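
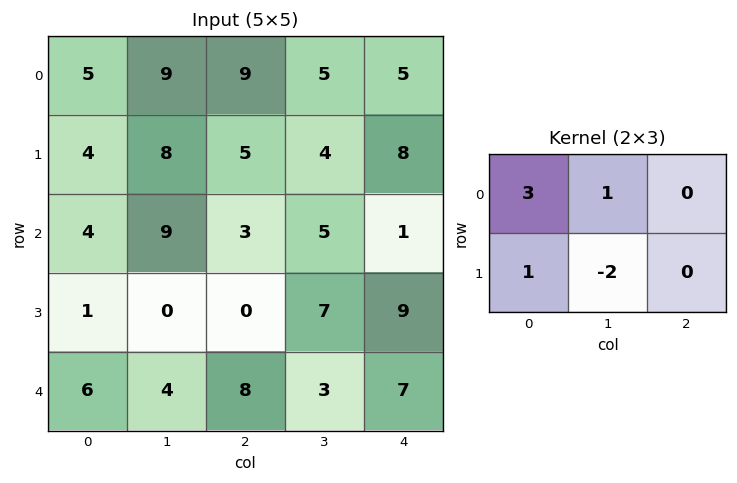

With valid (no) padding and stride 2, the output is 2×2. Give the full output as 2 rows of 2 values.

12 29
22 0

Output[0,0]: The receptive field on the input at this output position is [5 9 9 / 4 8 5]. Elementwise product with the kernel and sum: 5·3 + 9·1 + 4·1 + 8·-2.
Output[0,1]: The receptive field on the input at this output position is [9 5 5 / 5 4 8]. Elementwise product with the kernel and sum: 9·3 + 5·1 + 5·1 + 4·-2.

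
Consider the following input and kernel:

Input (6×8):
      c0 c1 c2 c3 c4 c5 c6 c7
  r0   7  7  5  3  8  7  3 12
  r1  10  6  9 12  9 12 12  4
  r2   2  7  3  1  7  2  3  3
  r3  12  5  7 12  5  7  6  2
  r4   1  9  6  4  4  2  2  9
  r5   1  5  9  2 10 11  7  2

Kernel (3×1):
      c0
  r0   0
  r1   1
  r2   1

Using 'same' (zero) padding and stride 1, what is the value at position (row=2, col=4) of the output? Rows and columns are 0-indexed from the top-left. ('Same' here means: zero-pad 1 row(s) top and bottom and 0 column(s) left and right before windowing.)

The receptive field on the zero-padded input at this output position is [9 / 7 / 5]. Elementwise product with the kernel and sum: 7·1 + 5·1.

12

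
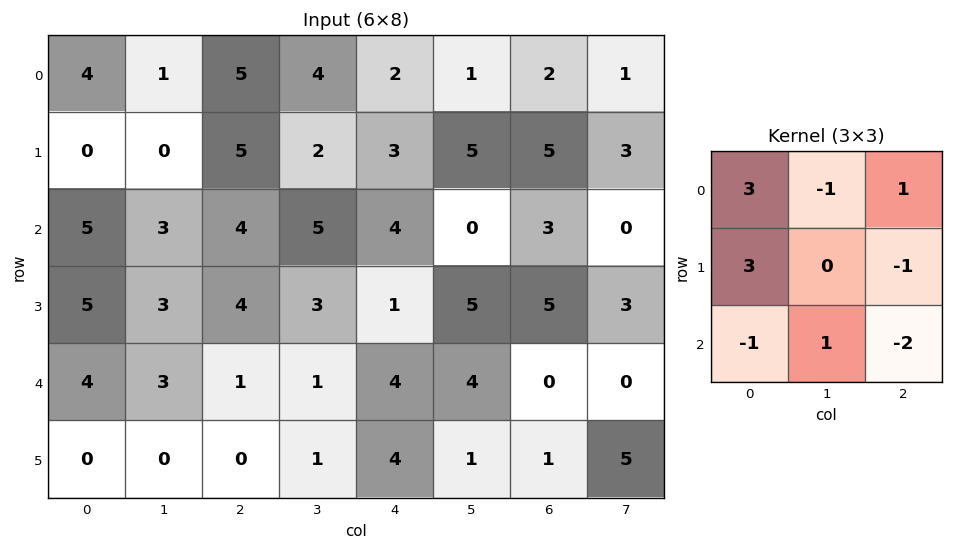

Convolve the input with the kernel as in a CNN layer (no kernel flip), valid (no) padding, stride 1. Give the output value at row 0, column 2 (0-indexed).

18

The receptive field on the input at this output position is [5 4 2 / 5 2 3 / 4 5 4]. Elementwise product with the kernel and sum: 5·3 + 4·-1 + 2·1 + 5·3 + 3·-1 + 4·-1 + 5·1 + 4·-2.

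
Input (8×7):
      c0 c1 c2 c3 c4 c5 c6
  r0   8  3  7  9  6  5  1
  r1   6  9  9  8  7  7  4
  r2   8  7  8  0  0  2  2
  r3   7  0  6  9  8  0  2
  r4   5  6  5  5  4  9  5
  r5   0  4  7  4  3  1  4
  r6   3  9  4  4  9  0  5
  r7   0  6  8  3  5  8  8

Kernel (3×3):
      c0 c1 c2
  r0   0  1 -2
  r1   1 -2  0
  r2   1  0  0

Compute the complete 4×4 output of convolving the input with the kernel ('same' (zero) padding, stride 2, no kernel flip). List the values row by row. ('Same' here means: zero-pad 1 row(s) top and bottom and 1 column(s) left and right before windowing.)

-16 -2 5 10
-28 -16 2 2
-3 -12 9 2
-14 6 -10 2

Output[0,0]: The receptive field on the zero-padded input at this output position is [0 0 0 / 0 8 3 / 0 6 9]. Elementwise product with the kernel and sum: 0·1 + 0·-2 + 0·1 + 8·-2 + 0·1.
Output[0,1]: The receptive field on the zero-padded input at this output position is [0 0 0 / 3 7 9 / 9 9 8]. Elementwise product with the kernel and sum: 0·1 + 0·-2 + 3·1 + 7·-2 + 9·1.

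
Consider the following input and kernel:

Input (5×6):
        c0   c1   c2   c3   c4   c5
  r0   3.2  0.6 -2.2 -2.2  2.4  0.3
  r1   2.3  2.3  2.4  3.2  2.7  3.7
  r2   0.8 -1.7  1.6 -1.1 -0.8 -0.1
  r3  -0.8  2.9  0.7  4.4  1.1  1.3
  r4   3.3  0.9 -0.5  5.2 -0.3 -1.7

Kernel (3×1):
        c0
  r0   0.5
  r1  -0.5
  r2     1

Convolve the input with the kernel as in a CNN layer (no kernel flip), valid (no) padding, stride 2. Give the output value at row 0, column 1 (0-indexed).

-0.7

The receptive field on the input at this output position is [-2.2 / 2.4 / 1.6]. Elementwise product with the kernel and sum: -2.2·0.5 + 2.4·-0.5 + 1.6·1.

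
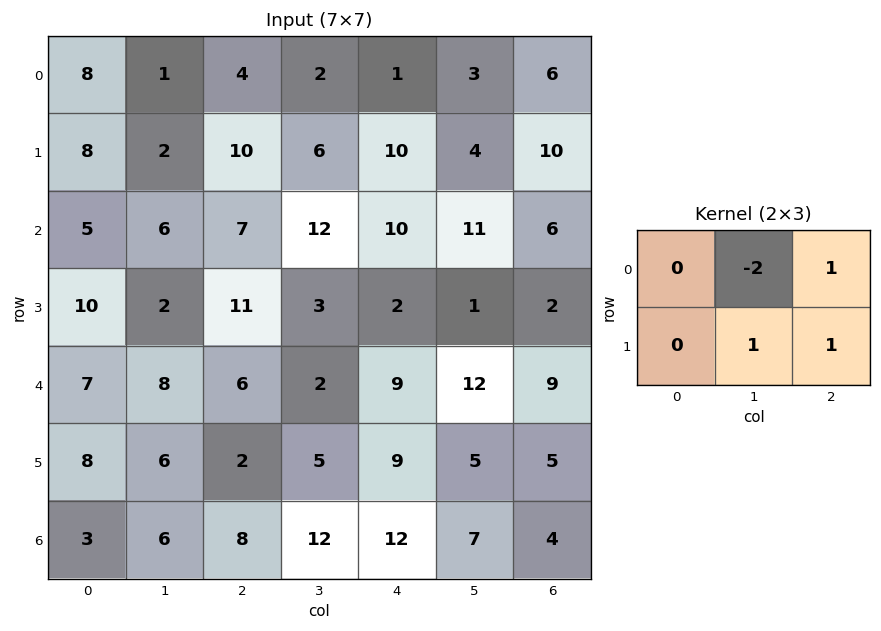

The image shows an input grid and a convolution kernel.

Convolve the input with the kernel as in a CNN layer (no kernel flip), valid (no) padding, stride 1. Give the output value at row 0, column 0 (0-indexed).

The receptive field on the input at this output position is [8 1 4 / 8 2 10]. Elementwise product with the kernel and sum: 1·-2 + 4·1 + 2·1 + 10·1.

14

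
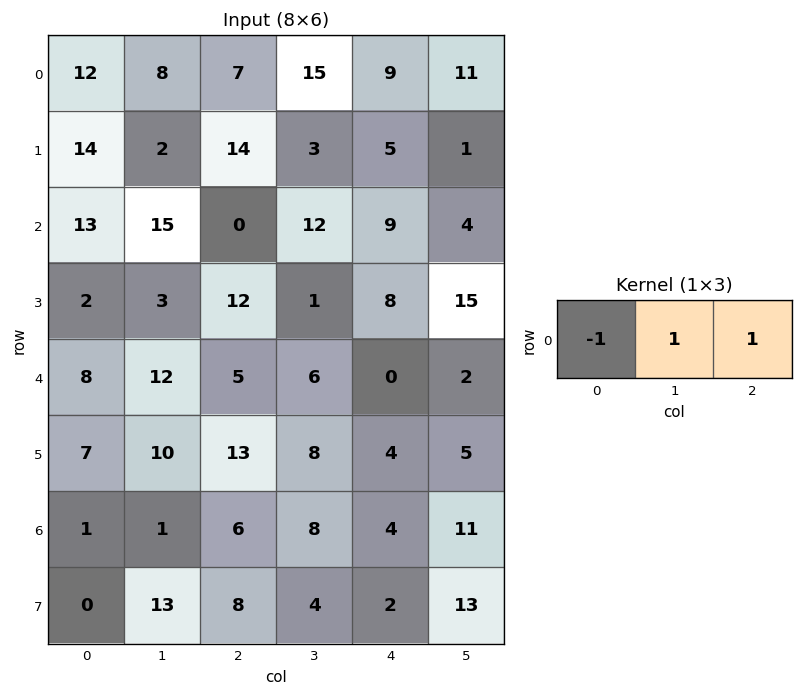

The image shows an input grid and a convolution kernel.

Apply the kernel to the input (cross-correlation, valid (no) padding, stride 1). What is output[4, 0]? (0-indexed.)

The receptive field on the input at this output position is [8 12 5]. Elementwise product with the kernel and sum: 8·-1 + 12·1 + 5·1.

9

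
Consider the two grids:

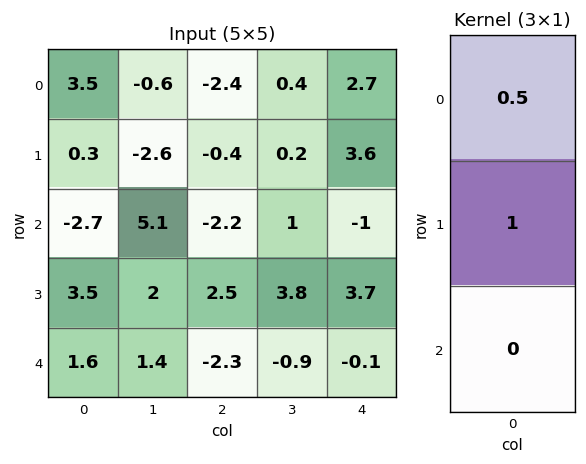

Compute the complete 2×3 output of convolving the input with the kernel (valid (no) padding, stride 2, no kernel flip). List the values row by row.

Output[0,0]: The receptive field on the input at this output position is [3.5 / 0.3 / -2.7]. Elementwise product with the kernel and sum: 3.5·0.5 + 0.3·1.
Output[0,1]: The receptive field on the input at this output position is [-2.4 / -0.4 / -2.2]. Elementwise product with the kernel and sum: -2.4·0.5 + -0.4·1.

2.05 -1.6 4.95
2.15 1.4 3.2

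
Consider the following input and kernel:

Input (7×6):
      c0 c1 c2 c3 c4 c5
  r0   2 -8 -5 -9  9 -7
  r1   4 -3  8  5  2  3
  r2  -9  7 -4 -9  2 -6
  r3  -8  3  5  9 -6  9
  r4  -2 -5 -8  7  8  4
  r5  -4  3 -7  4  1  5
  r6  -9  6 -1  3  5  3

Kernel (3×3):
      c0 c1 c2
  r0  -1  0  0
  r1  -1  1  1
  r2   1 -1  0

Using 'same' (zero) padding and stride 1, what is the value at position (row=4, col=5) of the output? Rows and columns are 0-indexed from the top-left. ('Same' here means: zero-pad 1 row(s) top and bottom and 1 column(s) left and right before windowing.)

-2

The receptive field on the zero-padded input at this output position is [-6 9 0 / 8 4 0 / 1 5 0]. Elementwise product with the kernel and sum: -6·-1 + 8·-1 + 4·1 + 0·1 + 1·1 + 5·-1.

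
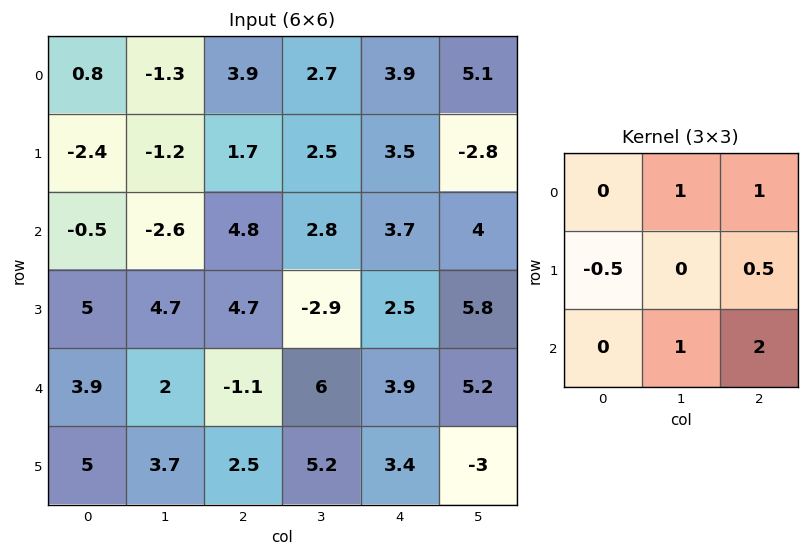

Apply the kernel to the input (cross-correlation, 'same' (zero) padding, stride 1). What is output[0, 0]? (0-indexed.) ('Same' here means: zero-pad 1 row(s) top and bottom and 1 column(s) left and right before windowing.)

-5.45

The receptive field on the zero-padded input at this output position is [0 0 0 / 0 0.8 -1.3 / 0 -2.4 -1.2]. Elementwise product with the kernel and sum: 0·1 + 0·1 + 0·-0.5 + -1.3·0.5 + -2.4·1 + -1.2·2.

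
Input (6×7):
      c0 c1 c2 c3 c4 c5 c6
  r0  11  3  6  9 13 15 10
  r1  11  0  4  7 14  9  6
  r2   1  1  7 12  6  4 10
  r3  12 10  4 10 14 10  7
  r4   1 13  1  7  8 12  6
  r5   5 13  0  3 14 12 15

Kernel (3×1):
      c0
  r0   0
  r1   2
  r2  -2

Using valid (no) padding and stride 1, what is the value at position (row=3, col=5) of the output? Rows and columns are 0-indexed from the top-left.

The receptive field on the input at this output position is [10 / 12 / 12]. Elementwise product with the kernel and sum: 12·2 + 12·-2.

0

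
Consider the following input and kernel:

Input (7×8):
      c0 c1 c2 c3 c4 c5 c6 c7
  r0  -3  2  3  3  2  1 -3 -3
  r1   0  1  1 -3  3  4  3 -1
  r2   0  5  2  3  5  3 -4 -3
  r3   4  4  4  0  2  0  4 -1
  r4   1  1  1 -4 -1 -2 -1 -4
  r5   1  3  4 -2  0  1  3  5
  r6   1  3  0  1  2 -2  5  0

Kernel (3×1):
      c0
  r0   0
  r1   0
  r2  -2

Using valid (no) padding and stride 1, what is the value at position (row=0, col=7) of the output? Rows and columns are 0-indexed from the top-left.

The receptive field on the input at this output position is [-3 / -1 / -3]. Elementwise product with the kernel and sum: -3·-2.

6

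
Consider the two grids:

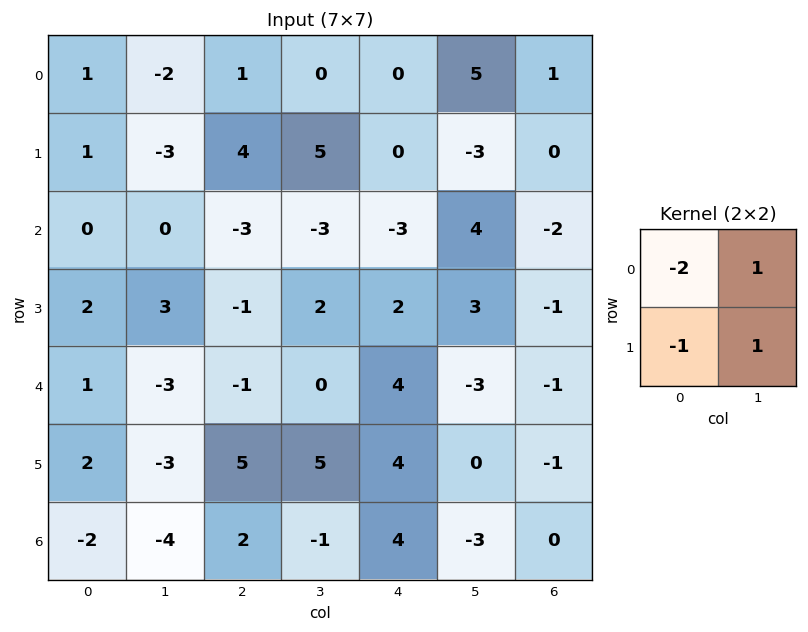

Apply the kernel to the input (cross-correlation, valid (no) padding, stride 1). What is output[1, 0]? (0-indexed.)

-5

The receptive field on the input at this output position is [1 -3 / 0 0]. Elementwise product with the kernel and sum: 1·-2 + -3·1 + 0·-1 + 0·1.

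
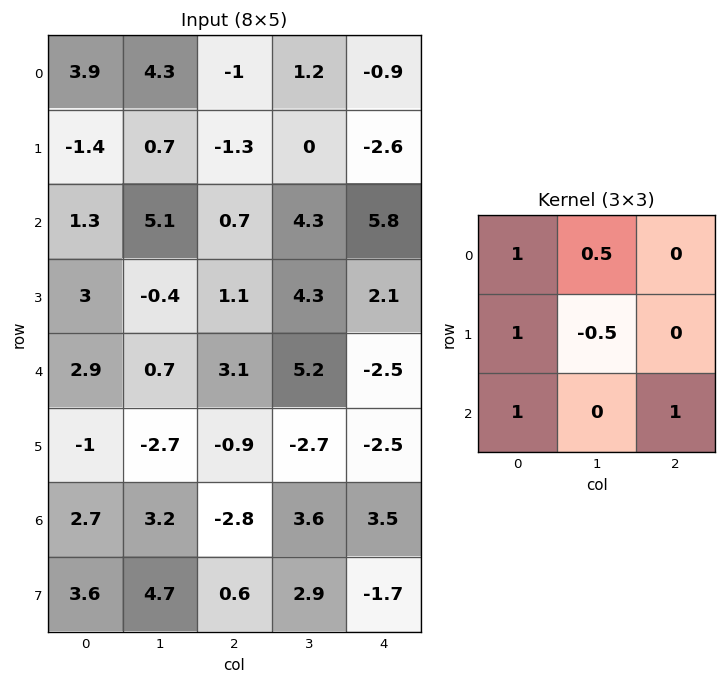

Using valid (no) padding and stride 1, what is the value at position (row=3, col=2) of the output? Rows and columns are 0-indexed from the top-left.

0.35

The receptive field on the input at this output position is [1.1 4.3 2.1 / 3.1 5.2 -2.5 / -0.9 -2.7 -2.5]. Elementwise product with the kernel and sum: 1.1·1 + 4.3·0.5 + 3.1·1 + 5.2·-0.5 + -0.9·1 + -2.5·1.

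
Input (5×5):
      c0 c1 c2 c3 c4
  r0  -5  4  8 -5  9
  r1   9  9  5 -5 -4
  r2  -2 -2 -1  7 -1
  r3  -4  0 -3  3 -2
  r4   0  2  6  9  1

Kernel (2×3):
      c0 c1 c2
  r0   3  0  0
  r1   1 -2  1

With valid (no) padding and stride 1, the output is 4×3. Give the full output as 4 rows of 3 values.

Output[0,0]: The receptive field on the input at this output position is [-5 4 8 / 9 9 5]. Elementwise product with the kernel and sum: -5·3 + 9·1 + 9·-2 + 5·1.
Output[0,1]: The receptive field on the input at this output position is [4 8 -5 / 9 5 -5]. Elementwise product with the kernel and sum: 4·3 + 9·1 + 5·-2 + -5·1.

-19 6 35
28 34 -1
-13 3 -14
-10 -1 -20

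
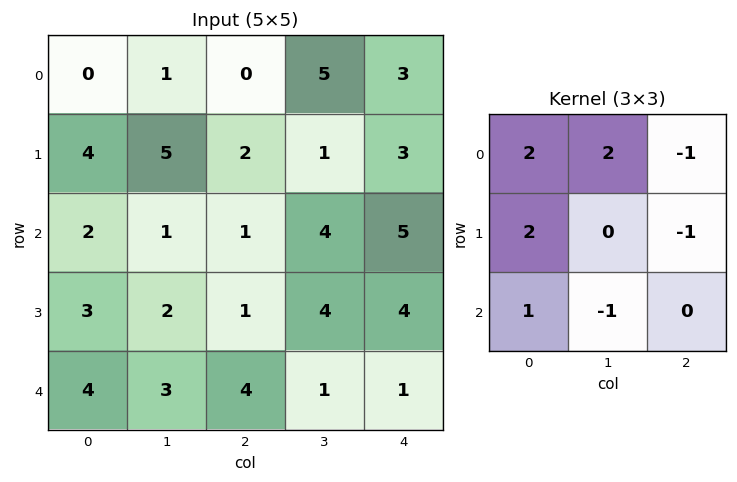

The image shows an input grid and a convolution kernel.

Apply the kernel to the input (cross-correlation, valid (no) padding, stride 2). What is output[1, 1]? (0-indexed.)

6

The receptive field on the input at this output position is [1 4 5 / 1 4 4 / 4 1 1]. Elementwise product with the kernel and sum: 1·2 + 4·2 + 5·-1 + 1·2 + 4·-1 + 4·1 + 1·-1.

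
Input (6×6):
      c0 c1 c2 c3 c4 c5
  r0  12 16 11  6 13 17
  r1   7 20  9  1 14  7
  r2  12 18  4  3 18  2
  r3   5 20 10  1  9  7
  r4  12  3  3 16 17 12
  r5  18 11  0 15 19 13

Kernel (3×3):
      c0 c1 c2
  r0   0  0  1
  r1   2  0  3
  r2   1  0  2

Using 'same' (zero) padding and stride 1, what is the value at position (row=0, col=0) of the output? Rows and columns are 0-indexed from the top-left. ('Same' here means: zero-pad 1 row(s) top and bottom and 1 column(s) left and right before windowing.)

The receptive field on the zero-padded input at this output position is [0 0 0 / 0 12 16 / 0 7 20]. Elementwise product with the kernel and sum: 0·1 + 0·2 + 16·3 + 0·1 + 20·2.

88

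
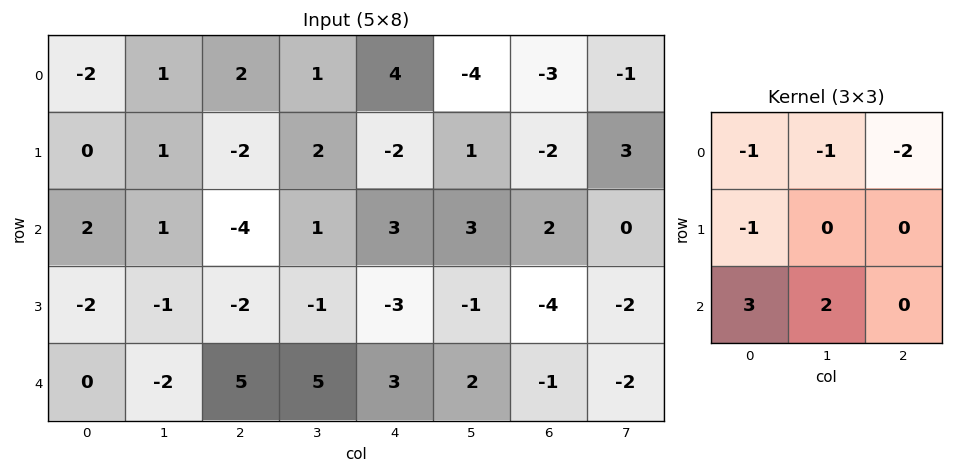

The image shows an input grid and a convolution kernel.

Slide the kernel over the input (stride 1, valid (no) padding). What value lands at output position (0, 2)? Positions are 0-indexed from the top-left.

-19

The receptive field on the input at this output position is [2 1 4 / -2 2 -2 / -4 1 3]. Elementwise product with the kernel and sum: 2·-1 + 1·-1 + 4·-2 + -2·-1 + -4·3 + 1·2.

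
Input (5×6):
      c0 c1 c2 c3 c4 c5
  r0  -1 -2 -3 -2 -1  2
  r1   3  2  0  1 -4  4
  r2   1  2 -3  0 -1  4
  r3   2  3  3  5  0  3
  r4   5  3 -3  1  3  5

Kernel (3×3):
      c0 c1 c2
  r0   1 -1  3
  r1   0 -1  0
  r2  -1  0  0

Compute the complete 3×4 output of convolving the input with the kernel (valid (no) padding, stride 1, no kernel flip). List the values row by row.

Output[0,0]: The receptive field on the input at this output position is [-1 -2 -3 / 3 2 0 / 1 2 -3]. Elementwise product with the kernel and sum: -1·1 + -2·-1 + -3·3 + 2·-1 + 1·-1.
Output[0,1]: The receptive field on the input at this output position is [-2 -3 -2 / 2 0 1 / 2 -3 0]. Elementwise product with the kernel and sum: -2·1 + -3·-1 + -2·3 + 0·-1 + 2·-1.

-11 -7 -2 9
-3 5 -16 13
-18 -1 -8 12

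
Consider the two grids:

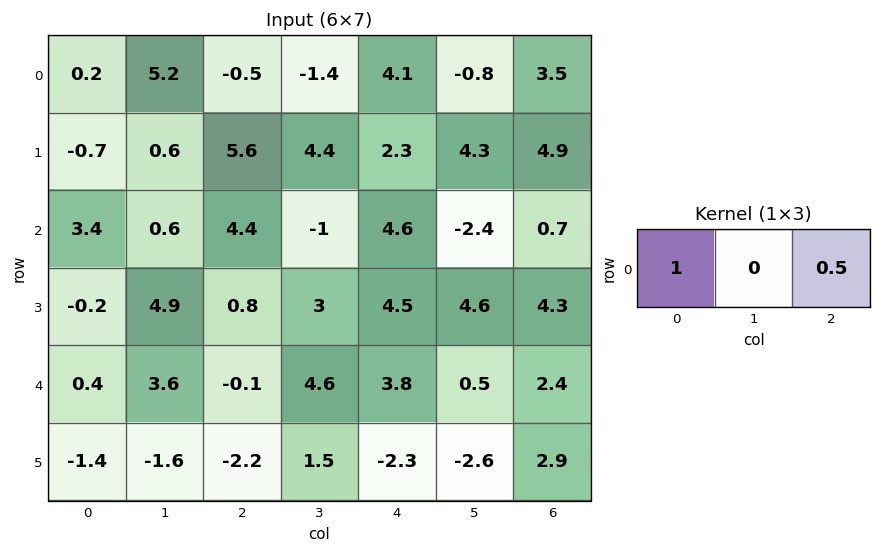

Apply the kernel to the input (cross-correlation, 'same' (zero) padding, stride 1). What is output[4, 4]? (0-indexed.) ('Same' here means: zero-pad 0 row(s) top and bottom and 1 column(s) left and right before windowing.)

The receptive field on the zero-padded input at this output position is [4.6 3.8 0.5]. Elementwise product with the kernel and sum: 4.6·1 + 0.5·0.5.

4.85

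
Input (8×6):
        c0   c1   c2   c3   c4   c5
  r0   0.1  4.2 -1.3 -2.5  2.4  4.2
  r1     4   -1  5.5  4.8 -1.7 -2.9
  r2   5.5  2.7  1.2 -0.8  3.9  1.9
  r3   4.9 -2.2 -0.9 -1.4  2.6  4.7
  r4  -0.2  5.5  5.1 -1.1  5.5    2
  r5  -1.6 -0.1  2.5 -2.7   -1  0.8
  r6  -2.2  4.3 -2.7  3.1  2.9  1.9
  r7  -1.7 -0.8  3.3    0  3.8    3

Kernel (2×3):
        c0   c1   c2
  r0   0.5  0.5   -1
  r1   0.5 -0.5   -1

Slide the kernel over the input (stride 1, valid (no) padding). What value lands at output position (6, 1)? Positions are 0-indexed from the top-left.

The receptive field on the input at this output position is [4.3 -2.7 3.1 / -0.8 3.3 0]. Elementwise product with the kernel and sum: 4.3·0.5 + -2.7·0.5 + 3.1·-1 + -0.8·0.5 + 3.3·-0.5 + 0·-1.

-4.35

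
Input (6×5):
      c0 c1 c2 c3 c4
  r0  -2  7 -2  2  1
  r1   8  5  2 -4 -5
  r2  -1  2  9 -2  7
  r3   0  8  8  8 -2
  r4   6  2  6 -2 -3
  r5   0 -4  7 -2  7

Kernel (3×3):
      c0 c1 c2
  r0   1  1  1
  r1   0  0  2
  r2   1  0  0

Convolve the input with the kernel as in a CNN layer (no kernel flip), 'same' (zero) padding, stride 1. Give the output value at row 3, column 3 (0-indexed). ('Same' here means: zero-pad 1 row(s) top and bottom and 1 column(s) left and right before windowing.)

The receptive field on the zero-padded input at this output position is [9 -2 7 / 8 8 -2 / 6 -2 -3]. Elementwise product with the kernel and sum: 9·1 + -2·1 + 7·1 + -2·2 + 6·1.

16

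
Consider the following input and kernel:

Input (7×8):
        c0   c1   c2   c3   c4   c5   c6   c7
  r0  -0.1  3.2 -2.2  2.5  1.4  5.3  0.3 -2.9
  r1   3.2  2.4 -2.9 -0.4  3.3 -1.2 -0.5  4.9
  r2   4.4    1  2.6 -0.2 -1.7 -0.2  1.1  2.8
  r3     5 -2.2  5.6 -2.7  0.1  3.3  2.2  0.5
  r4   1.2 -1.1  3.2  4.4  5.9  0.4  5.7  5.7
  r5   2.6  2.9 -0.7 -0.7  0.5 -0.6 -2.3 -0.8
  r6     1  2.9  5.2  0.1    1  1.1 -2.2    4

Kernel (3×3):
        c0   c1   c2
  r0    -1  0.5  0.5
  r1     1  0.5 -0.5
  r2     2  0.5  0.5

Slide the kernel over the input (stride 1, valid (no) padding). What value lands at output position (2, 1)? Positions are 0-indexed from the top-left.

3.75

The receptive field on the input at this output position is [1 2.6 -0.2 / -2.2 5.6 -2.7 / -1.1 3.2 4.4]. Elementwise product with the kernel and sum: 1·-1 + 2.6·0.5 + -0.2·0.5 + -2.2·1 + 5.6·0.5 + -2.7·-0.5 + -1.1·2 + 3.2·0.5 + 4.4·0.5.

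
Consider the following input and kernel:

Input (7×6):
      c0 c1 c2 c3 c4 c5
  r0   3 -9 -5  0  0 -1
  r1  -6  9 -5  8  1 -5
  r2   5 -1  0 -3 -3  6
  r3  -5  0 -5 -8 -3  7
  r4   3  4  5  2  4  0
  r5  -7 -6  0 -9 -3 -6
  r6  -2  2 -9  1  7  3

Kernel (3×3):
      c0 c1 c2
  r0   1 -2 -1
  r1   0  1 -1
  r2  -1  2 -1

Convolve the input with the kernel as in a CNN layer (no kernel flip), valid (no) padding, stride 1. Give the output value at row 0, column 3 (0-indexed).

The receptive field on the input at this output position is [0 0 -1 / 8 1 -5 / -3 -3 6]. Elementwise product with the kernel and sum: 0·1 + 0·-2 + -1·-1 + 1·1 + -5·-1 + -3·-1 + -3·2 + 6·-1.

-2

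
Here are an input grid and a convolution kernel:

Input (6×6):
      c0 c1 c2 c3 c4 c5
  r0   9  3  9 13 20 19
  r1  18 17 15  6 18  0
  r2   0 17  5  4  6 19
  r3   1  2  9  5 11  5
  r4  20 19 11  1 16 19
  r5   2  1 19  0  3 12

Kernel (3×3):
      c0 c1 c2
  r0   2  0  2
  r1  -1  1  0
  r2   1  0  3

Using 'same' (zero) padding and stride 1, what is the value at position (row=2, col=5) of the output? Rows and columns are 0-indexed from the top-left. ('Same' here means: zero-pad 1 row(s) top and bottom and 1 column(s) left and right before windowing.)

60

The receptive field on the zero-padded input at this output position is [18 0 0 / 6 19 0 / 11 5 0]. Elementwise product with the kernel and sum: 18·2 + 0·2 + 6·-1 + 19·1 + 11·1 + 0·3.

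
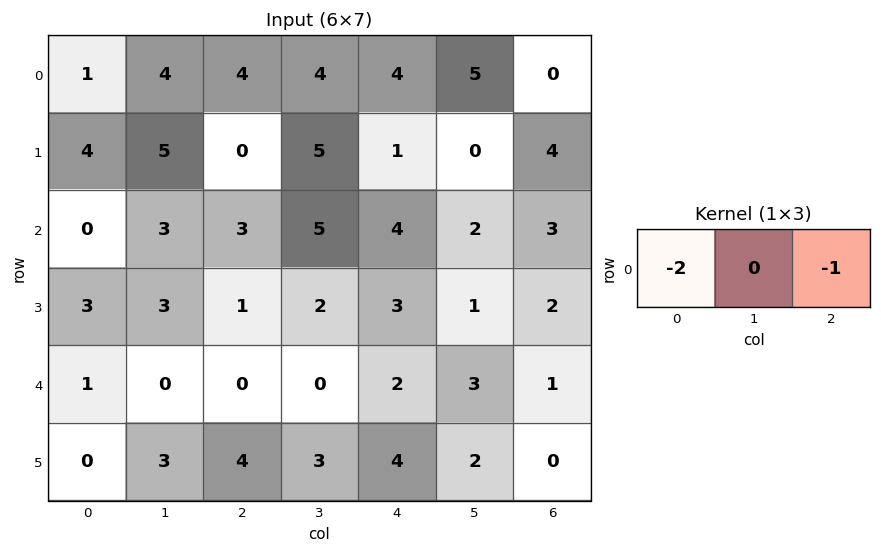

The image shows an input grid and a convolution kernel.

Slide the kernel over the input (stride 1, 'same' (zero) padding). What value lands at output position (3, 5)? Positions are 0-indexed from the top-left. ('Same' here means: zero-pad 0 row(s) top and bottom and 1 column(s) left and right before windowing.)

-8

The receptive field on the zero-padded input at this output position is [3 1 2]. Elementwise product with the kernel and sum: 3·-2 + 2·-1.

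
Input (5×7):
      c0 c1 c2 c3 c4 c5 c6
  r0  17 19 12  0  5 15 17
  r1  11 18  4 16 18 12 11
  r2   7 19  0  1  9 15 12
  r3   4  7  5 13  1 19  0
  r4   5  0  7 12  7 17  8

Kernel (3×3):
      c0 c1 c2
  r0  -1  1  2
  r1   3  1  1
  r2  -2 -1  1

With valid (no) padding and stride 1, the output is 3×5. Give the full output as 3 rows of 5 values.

48 30 52 117 100
45 70 36 45 49
33 27 29 83 29

Output[0,0]: The receptive field on the input at this output position is [17 19 12 / 11 18 4 / 7 19 0]. Elementwise product with the kernel and sum: 17·-1 + 19·1 + 12·2 + 11·3 + 18·1 + 4·1 + 7·-2 + 19·-1 + 0·1.
Output[0,1]: The receptive field on the input at this output position is [19 12 0 / 18 4 16 / 19 0 1]. Elementwise product with the kernel and sum: 19·-1 + 12·1 + 0·2 + 18·3 + 4·1 + 16·1 + 19·-2 + 0·-1 + 1·1.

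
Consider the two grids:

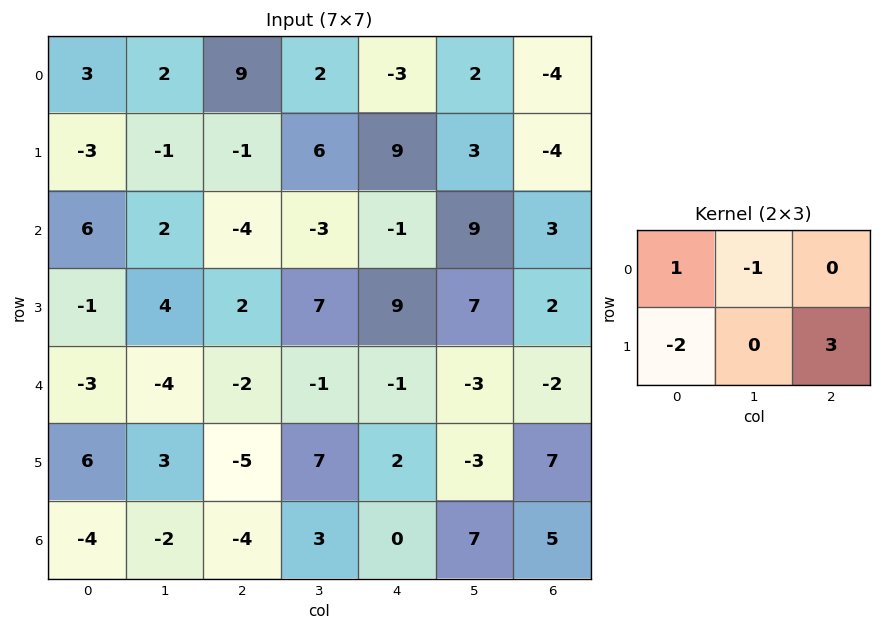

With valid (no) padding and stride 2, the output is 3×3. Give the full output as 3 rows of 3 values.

4 36 -35
12 22 -22
-26 15 19

Output[0,0]: The receptive field on the input at this output position is [3 2 9 / -3 -1 -1]. Elementwise product with the kernel and sum: 3·1 + 2·-1 + -3·-2 + -1·3.
Output[0,1]: The receptive field on the input at this output position is [9 2 -3 / -1 6 9]. Elementwise product with the kernel and sum: 9·1 + 2·-1 + -1·-2 + 9·3.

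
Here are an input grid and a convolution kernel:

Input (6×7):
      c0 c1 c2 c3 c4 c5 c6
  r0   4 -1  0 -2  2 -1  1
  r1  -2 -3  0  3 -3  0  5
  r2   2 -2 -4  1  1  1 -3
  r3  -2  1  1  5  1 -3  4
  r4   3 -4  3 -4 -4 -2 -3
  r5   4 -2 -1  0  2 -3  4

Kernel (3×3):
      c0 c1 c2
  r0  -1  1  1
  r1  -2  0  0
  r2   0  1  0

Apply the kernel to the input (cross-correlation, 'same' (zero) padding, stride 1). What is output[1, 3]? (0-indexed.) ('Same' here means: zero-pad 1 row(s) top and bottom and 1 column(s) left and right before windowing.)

The receptive field on the zero-padded input at this output position is [0 -2 2 / 0 3 -3 / -4 1 1]. Elementwise product with the kernel and sum: 0·-1 + -2·1 + 2·1 + 0·-2 + 1·1.

1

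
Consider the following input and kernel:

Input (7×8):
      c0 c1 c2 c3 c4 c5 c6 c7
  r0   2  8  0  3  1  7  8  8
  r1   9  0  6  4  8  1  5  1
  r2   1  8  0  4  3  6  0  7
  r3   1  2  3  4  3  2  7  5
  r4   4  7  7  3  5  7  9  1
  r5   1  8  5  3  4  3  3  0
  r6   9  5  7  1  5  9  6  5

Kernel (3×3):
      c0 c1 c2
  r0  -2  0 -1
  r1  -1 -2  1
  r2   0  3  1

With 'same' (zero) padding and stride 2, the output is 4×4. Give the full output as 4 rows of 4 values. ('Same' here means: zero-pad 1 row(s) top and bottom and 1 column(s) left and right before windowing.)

Output[0,0]: The receptive field on the zero-padded input at this output position is [0 0 0 / 0 2 8 / 0 9 0]. Elementwise product with the kernel and sum: 0·-2 + 0·-1 + 0·-1 + 2·-2 + 8·1 + 9·3 + 0·1.

31 17 27 1
11 5 -2 24
8 -8 -1 -24
-21 -37 -11 -22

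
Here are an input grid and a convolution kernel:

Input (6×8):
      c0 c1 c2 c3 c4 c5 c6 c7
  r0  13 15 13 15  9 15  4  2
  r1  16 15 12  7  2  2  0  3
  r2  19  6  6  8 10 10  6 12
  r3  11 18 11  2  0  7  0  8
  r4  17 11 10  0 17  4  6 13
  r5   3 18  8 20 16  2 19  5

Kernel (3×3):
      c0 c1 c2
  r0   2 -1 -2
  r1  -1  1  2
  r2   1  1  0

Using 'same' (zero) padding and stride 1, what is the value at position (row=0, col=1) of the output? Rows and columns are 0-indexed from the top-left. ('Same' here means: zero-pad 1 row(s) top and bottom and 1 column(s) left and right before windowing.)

59

The receptive field on the zero-padded input at this output position is [0 0 0 / 13 15 13 / 16 15 12]. Elementwise product with the kernel and sum: 0·2 + 0·-1 + 0·-2 + 13·-1 + 15·1 + 13·2 + 16·1 + 15·1.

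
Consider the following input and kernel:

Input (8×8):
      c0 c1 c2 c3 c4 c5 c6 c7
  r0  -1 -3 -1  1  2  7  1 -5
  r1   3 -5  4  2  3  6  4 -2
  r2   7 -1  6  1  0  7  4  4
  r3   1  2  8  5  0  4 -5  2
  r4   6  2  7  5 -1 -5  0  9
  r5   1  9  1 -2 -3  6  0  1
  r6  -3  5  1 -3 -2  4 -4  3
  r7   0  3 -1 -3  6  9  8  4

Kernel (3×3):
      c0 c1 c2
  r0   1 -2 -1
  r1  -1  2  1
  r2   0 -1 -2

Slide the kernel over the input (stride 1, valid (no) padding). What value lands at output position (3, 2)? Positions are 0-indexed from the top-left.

The receptive field on the input at this output position is [8 5 0 / 7 5 -1 / 1 -2 -3]. Elementwise product with the kernel and sum: 8·1 + 5·-2 + 0·-1 + 7·-1 + 5·2 + -1·1 + -2·-1 + -3·-2.

8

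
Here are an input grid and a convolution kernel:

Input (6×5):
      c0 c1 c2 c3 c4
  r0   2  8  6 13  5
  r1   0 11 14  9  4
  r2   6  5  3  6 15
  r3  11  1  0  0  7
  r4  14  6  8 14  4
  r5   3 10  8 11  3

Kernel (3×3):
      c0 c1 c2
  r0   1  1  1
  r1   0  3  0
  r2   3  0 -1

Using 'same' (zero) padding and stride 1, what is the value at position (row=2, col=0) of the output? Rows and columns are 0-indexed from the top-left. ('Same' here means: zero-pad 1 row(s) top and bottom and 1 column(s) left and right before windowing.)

28

The receptive field on the zero-padded input at this output position is [0 0 11 / 0 6 5 / 0 11 1]. Elementwise product with the kernel and sum: 0·1 + 0·1 + 11·1 + 6·3 + 0·3 + 1·-1.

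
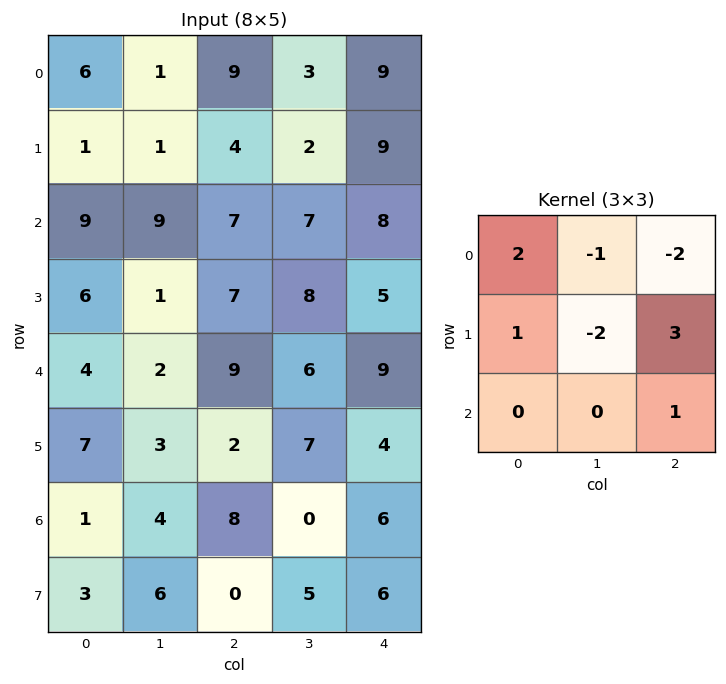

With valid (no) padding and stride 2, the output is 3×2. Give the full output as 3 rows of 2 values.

11 32
29 6
3 0

Output[0,0]: The receptive field on the input at this output position is [6 1 9 / 1 1 4 / 9 9 7]. Elementwise product with the kernel and sum: 6·2 + 1·-1 + 9·-2 + 1·1 + 1·-2 + 4·3 + 7·1.
Output[0,1]: The receptive field on the input at this output position is [9 3 9 / 4 2 9 / 7 7 8]. Elementwise product with the kernel and sum: 9·2 + 3·-1 + 9·-2 + 4·1 + 2·-2 + 9·3 + 8·1.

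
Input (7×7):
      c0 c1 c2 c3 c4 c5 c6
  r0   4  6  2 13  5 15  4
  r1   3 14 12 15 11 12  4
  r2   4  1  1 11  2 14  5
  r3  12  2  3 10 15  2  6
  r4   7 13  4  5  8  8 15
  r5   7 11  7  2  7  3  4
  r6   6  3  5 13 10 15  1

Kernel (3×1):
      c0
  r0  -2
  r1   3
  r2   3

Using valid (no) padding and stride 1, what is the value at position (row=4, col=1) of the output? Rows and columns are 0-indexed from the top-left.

The receptive field on the input at this output position is [13 / 11 / 3]. Elementwise product with the kernel and sum: 13·-2 + 11·3 + 3·3.

16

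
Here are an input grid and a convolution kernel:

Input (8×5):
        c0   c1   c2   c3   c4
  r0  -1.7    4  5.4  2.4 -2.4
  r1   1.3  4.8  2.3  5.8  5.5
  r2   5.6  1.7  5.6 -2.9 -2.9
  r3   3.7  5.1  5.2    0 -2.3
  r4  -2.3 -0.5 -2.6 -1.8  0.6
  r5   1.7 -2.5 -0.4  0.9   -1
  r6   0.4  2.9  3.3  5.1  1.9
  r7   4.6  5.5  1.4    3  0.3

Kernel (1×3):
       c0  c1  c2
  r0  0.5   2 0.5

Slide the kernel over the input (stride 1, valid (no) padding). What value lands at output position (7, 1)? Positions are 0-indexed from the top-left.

7.05

The receptive field on the input at this output position is [5.5 1.4 3]. Elementwise product with the kernel and sum: 5.5·0.5 + 1.4·2 + 3·0.5.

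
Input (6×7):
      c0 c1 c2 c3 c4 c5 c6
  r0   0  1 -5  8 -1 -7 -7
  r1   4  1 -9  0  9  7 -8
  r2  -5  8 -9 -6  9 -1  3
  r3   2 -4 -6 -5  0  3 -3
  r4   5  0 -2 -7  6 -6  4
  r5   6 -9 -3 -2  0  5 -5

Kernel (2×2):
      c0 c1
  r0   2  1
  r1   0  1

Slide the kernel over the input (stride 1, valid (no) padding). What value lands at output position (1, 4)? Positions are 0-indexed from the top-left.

The receptive field on the input at this output position is [9 7 / 9 -1]. Elementwise product with the kernel and sum: 9·2 + 7·1 + -1·1.

24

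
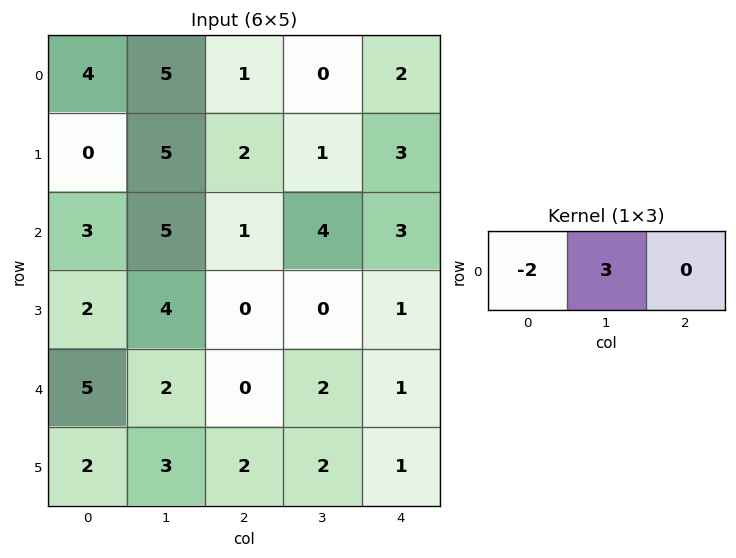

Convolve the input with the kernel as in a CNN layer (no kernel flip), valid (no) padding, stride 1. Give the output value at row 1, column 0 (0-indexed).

15

The receptive field on the input at this output position is [0 5 2]. Elementwise product with the kernel and sum: 0·-2 + 5·3.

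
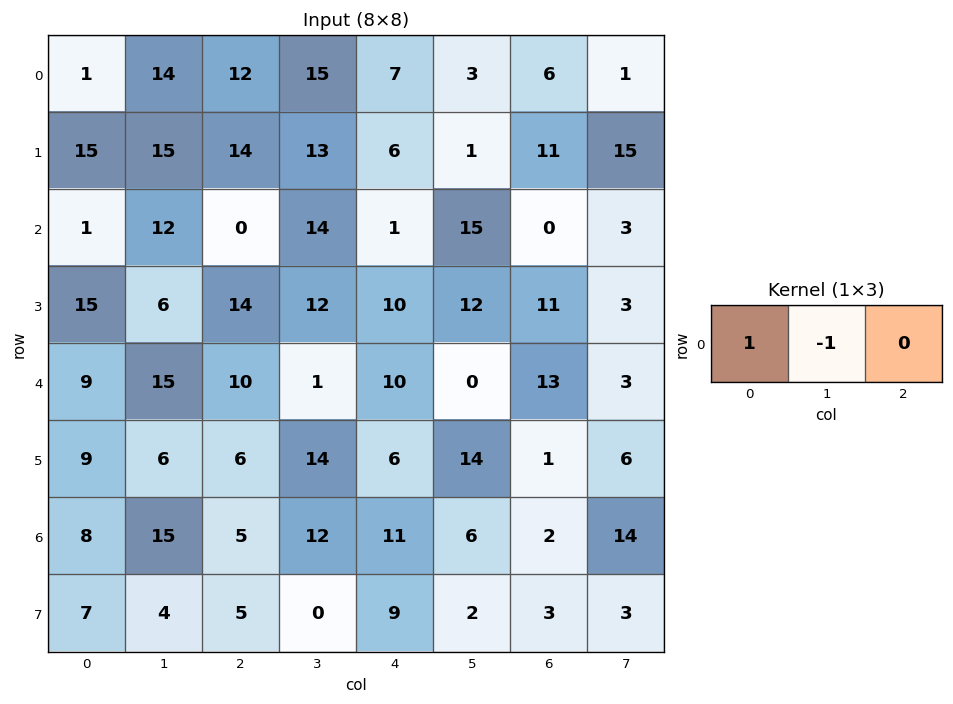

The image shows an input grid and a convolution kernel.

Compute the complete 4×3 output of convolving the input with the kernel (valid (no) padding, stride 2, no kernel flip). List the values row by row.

-13 -3 4
-11 -14 -14
-6 9 10
-7 -7 5

Output[0,0]: The receptive field on the input at this output position is [1 14 12]. Elementwise product with the kernel and sum: 1·1 + 14·-1.
Output[0,1]: The receptive field on the input at this output position is [12 15 7]. Elementwise product with the kernel and sum: 12·1 + 15·-1.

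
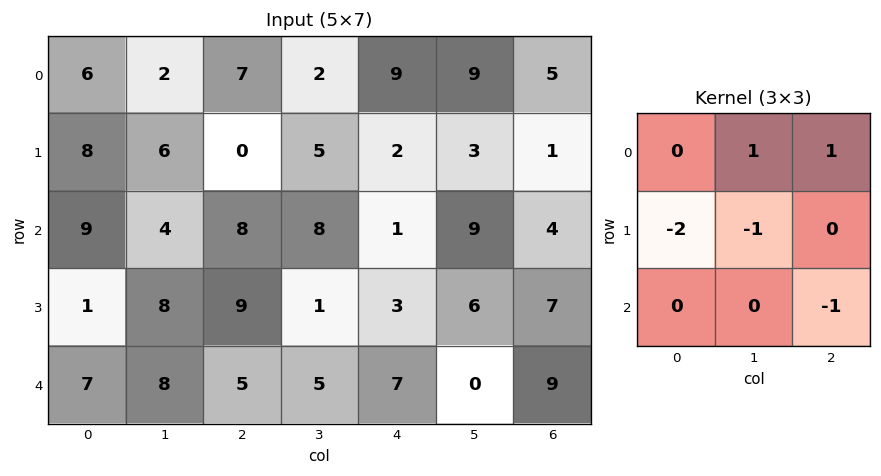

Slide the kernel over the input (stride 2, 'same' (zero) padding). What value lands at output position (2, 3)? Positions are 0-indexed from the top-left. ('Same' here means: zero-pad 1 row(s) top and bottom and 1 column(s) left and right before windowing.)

The receptive field on the zero-padded input at this output position is [6 7 0 / 0 9 0 / 0 0 0]. Elementwise product with the kernel and sum: 7·1 + 0·1 + 0·-2 + 9·-1 + 0·-1.

-2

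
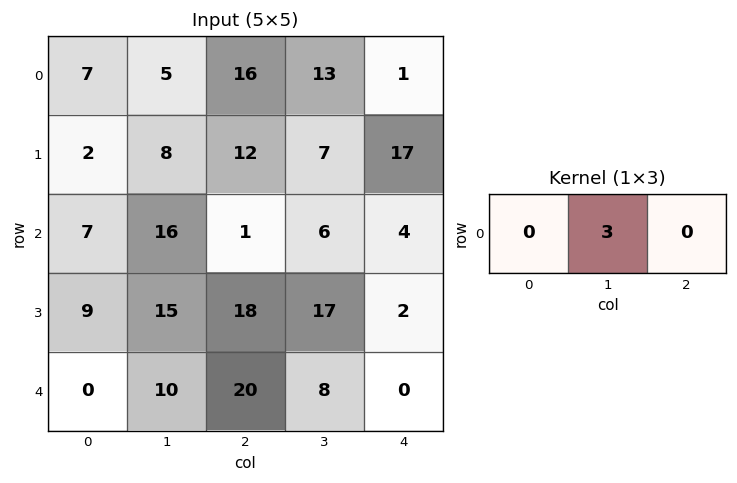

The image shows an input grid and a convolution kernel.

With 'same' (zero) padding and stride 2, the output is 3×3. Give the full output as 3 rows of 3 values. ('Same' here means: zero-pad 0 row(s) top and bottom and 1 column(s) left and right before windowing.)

21 48 3
21 3 12
0 60 0

Output[0,0]: The receptive field on the zero-padded input at this output position is [0 7 5]. Elementwise product with the kernel and sum: 7·3.
Output[0,1]: The receptive field on the zero-padded input at this output position is [5 16 13]. Elementwise product with the kernel and sum: 16·3.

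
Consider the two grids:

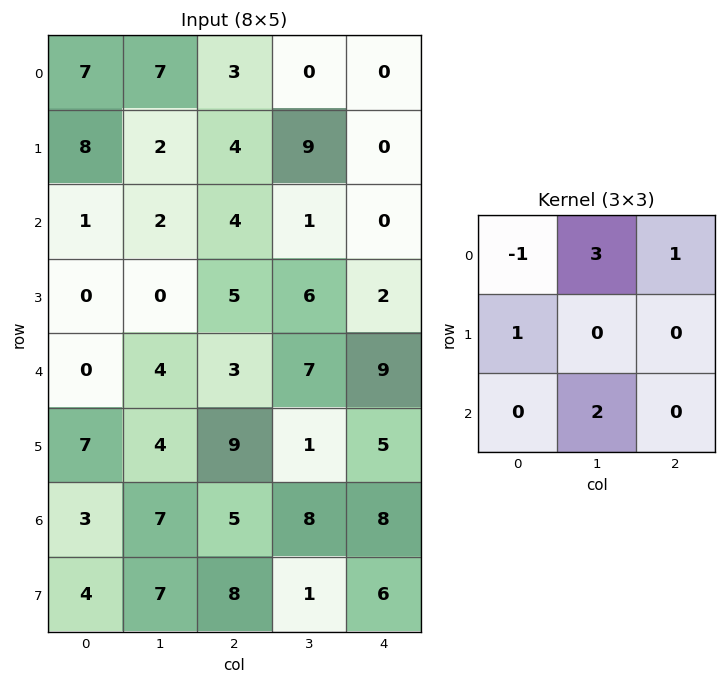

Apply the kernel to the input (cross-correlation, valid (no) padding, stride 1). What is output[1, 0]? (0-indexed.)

3

The receptive field on the input at this output position is [8 2 4 / 1 2 4 / 0 0 5]. Elementwise product with the kernel and sum: 8·-1 + 2·3 + 4·1 + 1·1 + 0·2.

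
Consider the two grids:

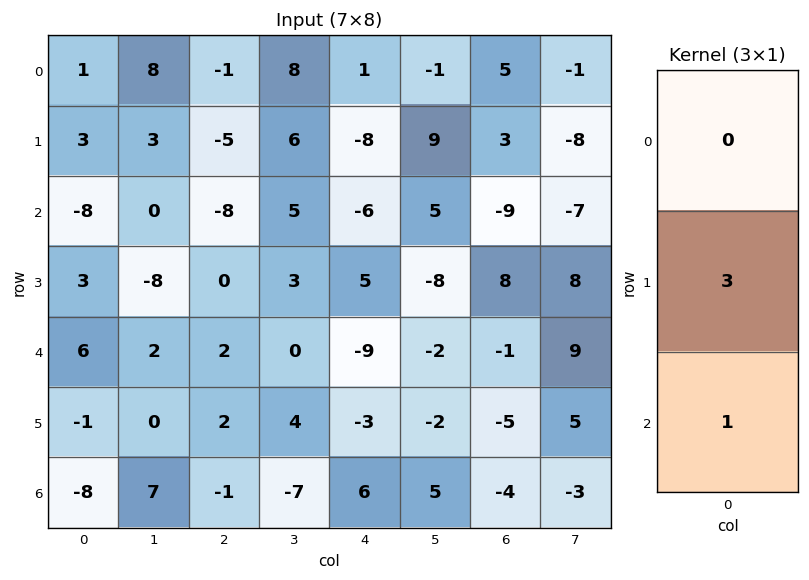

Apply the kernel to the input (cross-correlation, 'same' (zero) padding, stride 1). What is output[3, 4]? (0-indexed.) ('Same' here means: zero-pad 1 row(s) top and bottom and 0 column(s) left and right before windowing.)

6

The receptive field on the zero-padded input at this output position is [-6 / 5 / -9]. Elementwise product with the kernel and sum: 5·3 + -9·1.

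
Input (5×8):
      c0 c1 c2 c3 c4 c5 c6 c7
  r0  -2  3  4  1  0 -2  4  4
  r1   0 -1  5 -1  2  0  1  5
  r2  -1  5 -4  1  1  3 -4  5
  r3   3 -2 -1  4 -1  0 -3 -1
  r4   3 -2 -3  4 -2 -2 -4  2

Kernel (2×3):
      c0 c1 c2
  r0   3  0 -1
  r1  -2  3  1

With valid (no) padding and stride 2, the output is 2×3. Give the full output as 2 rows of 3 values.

Output[0,0]: The receptive field on the input at this output position is [-2 3 4 / 0 -1 5]. Elementwise product with the kernel and sum: -2·3 + 4·-1 + 0·-2 + -1·3 + 5·1.

-8 1 -7
-12 0 6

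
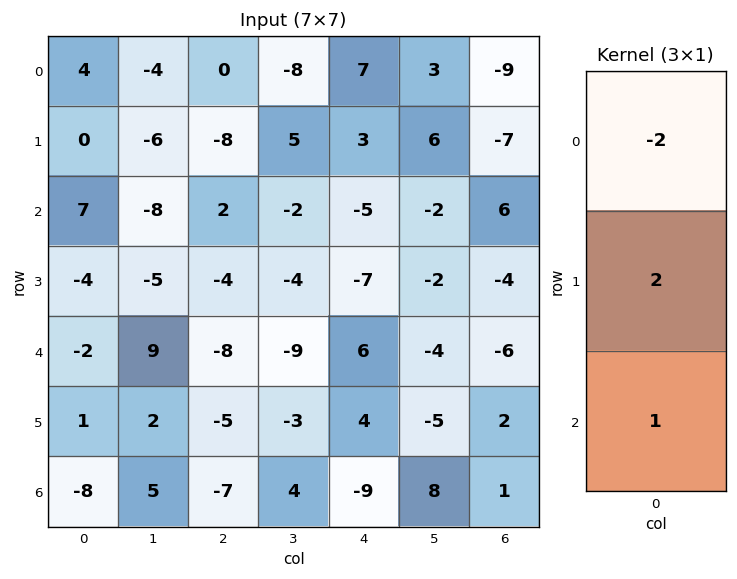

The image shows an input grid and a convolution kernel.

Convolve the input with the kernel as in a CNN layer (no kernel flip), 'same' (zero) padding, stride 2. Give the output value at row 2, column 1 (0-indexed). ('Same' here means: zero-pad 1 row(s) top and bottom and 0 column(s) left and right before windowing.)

The receptive field on the zero-padded input at this output position is [-4 / -8 / -5]. Elementwise product with the kernel and sum: -4·-2 + -8·2 + -5·1.

-13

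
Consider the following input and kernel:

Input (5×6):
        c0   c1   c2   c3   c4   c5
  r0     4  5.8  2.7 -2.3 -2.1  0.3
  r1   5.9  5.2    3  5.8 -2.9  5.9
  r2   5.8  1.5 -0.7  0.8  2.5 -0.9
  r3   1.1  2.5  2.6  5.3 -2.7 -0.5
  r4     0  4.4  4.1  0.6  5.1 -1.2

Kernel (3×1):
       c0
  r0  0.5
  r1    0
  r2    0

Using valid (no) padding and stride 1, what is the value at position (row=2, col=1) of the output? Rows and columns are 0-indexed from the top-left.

The receptive field on the input at this output position is [1.5 / 2.5 / 4.4]. Elementwise product with the kernel and sum: 1.5·0.5.

0.75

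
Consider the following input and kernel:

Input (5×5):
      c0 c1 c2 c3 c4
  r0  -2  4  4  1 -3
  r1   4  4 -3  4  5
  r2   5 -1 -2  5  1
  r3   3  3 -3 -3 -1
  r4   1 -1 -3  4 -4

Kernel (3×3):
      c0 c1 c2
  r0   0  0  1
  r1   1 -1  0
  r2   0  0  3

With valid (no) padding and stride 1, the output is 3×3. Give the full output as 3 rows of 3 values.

-2 23 -7
-6 -4 -5
-11 23 -11

Output[0,0]: The receptive field on the input at this output position is [-2 4 4 / 4 4 -3 / 5 -1 -2]. Elementwise product with the kernel and sum: 4·1 + 4·1 + 4·-1 + -2·3.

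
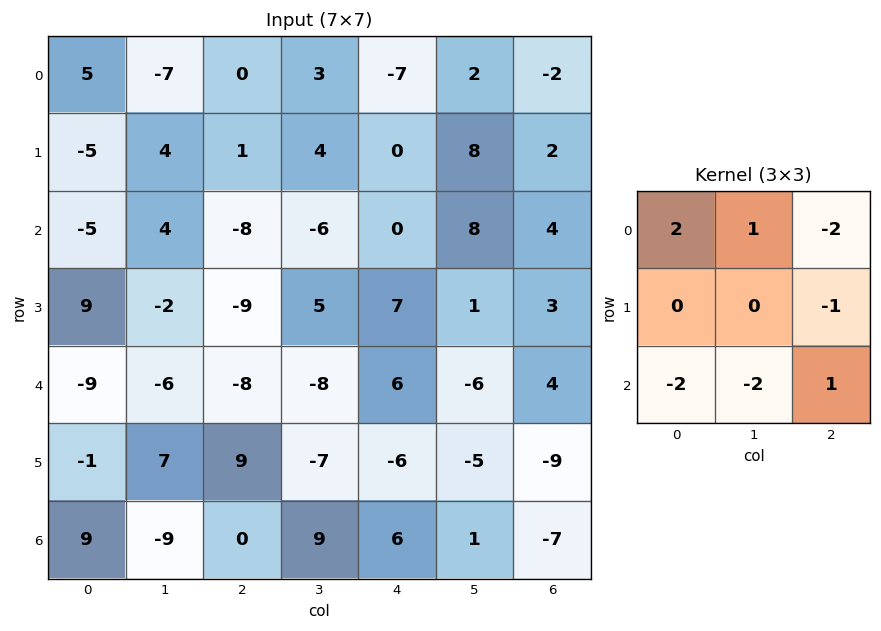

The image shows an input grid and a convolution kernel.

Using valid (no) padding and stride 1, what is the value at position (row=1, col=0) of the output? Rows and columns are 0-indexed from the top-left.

-23

The receptive field on the input at this output position is [-5 4 1 / -5 4 -8 / 9 -2 -9]. Elementwise product with the kernel and sum: -5·2 + 4·1 + 1·-2 + -8·-1 + 9·-2 + -2·-2 + -9·1.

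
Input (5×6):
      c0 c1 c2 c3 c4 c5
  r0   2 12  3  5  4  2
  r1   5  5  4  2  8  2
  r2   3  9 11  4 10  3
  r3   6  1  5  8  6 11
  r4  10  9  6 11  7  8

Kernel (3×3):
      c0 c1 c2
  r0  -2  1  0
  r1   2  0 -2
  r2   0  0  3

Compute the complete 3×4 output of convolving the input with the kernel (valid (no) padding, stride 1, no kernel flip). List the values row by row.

Output[0,0]: The receptive field on the input at this output position is [2 12 3 / 5 5 4 / 3 9 11]. Elementwise product with the kernel and sum: 2·-2 + 12·1 + 5·2 + 4·-2 + 11·3.
Output[0,1]: The receptive field on the input at this output position is [12 3 5 / 5 4 2 / 9 11 4]. Elementwise product with the kernel and sum: 12·-2 + 3·1 + 5·2 + 2·-2 + 4·3.

43 -3 21 3
-6 28 14 39
23 12 1 20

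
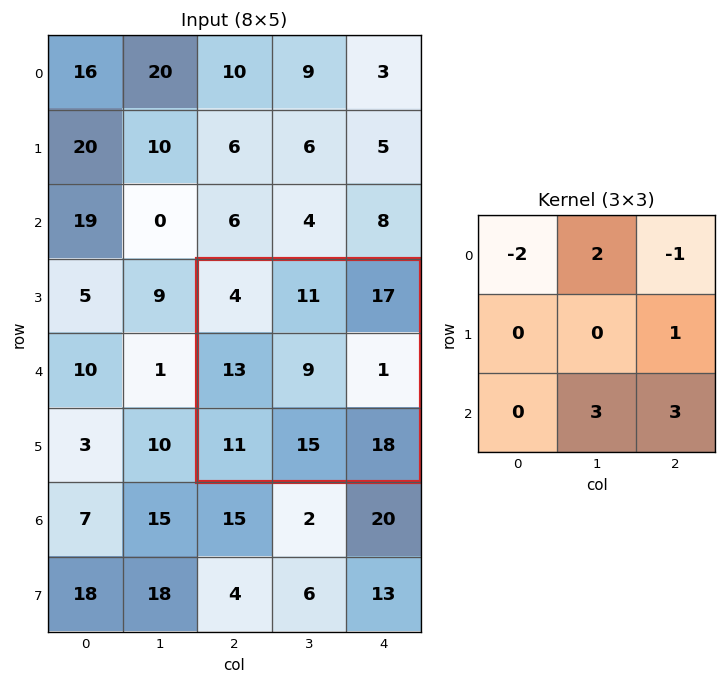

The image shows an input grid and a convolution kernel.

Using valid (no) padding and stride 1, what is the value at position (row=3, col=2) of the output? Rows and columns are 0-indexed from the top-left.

The receptive field on the input at this output position is [4 11 17 / 13 9 1 / 11 15 18]. Elementwise product with the kernel and sum: 4·-2 + 11·2 + 17·-1 + 1·1 + 15·3 + 18·3.

97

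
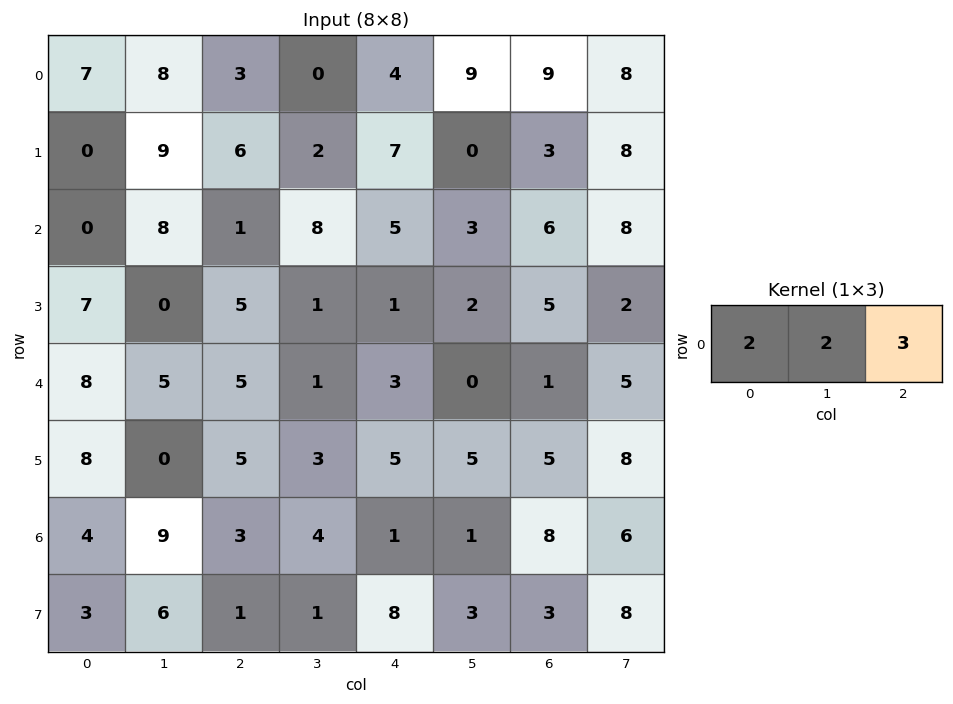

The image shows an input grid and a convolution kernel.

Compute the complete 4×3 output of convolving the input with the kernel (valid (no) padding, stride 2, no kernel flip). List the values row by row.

Output[0,0]: The receptive field on the input at this output position is [7 8 3]. Elementwise product with the kernel and sum: 7·2 + 8·2 + 3·3.
Output[0,1]: The receptive field on the input at this output position is [3 0 4]. Elementwise product with the kernel and sum: 3·2 + 0·2 + 4·3.

39 18 53
19 33 34
41 21 9
35 17 28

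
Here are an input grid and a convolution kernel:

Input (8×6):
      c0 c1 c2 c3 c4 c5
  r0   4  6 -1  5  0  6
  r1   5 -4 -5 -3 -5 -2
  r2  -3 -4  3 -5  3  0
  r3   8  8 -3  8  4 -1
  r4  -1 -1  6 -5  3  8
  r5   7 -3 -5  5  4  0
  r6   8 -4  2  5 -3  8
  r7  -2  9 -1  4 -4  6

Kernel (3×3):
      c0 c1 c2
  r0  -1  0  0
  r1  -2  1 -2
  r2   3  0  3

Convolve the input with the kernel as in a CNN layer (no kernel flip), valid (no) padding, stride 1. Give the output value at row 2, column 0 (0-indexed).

The receptive field on the input at this output position is [-3 -4 3 / 8 8 -3 / -1 -1 6]. Elementwise product with the kernel and sum: -3·-1 + 8·-2 + 8·1 + -3·-2 + -1·3 + 6·3.

16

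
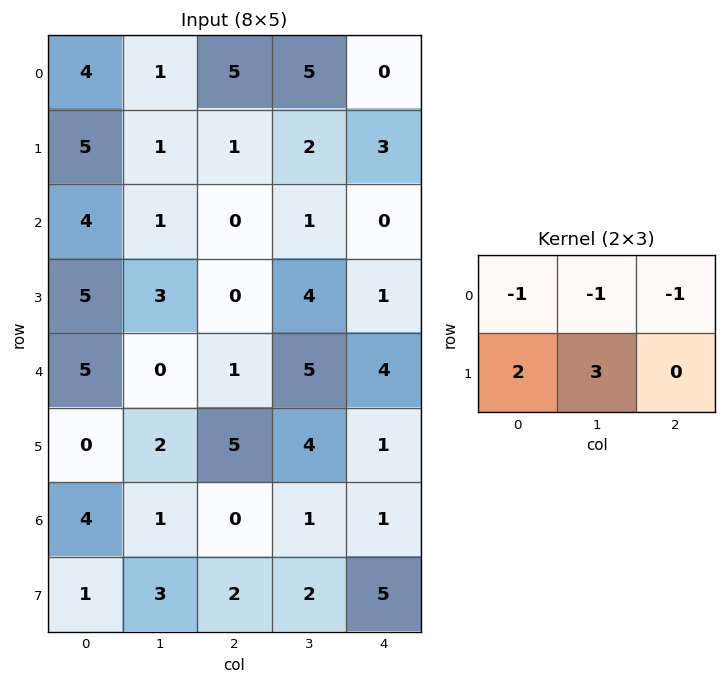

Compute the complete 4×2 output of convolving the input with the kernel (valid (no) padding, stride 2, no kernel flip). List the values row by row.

Output[0,0]: The receptive field on the input at this output position is [4 1 5 / 5 1 1]. Elementwise product with the kernel and sum: 4·-1 + 1·-1 + 5·-1 + 5·2 + 1·3.
Output[0,1]: The receptive field on the input at this output position is [5 5 0 / 1 2 3]. Elementwise product with the kernel and sum: 5·-1 + 5·-1 + 0·-1 + 1·2 + 2·3.

3 -2
14 11
0 12
6 8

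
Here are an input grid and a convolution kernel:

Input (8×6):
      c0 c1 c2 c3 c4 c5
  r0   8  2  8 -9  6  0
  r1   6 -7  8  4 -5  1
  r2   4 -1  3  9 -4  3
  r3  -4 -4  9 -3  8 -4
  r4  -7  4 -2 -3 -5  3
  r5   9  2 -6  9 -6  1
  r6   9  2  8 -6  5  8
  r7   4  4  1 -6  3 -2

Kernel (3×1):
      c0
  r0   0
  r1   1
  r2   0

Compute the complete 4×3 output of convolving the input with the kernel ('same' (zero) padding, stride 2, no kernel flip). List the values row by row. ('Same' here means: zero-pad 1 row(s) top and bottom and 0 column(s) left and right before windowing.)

Output[0,0]: The receptive field on the zero-padded input at this output position is [0 / 8 / 6]. Elementwise product with the kernel and sum: 8·1.

8 8 6
4 3 -4
-7 -2 -5
9 8 5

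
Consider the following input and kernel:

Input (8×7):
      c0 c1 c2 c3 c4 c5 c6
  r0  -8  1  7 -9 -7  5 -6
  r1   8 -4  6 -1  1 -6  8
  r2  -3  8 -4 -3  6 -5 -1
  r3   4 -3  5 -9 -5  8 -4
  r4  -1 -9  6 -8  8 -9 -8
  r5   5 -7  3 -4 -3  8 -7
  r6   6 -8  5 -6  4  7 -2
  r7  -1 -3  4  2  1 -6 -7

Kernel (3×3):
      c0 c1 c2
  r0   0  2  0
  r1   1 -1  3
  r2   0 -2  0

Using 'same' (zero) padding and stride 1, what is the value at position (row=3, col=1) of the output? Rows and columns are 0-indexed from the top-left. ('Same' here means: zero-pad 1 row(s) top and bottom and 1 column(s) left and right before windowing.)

56

The receptive field on the zero-padded input at this output position is [-3 8 -4 / 4 -3 5 / -1 -9 6]. Elementwise product with the kernel and sum: 8·2 + 4·1 + -3·-1 + 5·3 + -9·-2.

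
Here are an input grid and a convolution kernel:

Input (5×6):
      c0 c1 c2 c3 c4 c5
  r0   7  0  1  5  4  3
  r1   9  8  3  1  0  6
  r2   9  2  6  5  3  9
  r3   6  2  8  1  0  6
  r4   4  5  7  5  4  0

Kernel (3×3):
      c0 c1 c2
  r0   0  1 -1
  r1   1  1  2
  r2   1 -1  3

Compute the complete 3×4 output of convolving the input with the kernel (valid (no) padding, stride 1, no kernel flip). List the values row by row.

47 20 15 43
56 17 25 39
40 26 25 8

Output[0,0]: The receptive field on the input at this output position is [7 0 1 / 9 8 3 / 9 2 6]. Elementwise product with the kernel and sum: 0·1 + 1·-1 + 9·1 + 8·1 + 3·2 + 9·1 + 2·-1 + 6·3.
Output[0,1]: The receptive field on the input at this output position is [0 1 5 / 8 3 1 / 2 6 5]. Elementwise product with the kernel and sum: 1·1 + 5·-1 + 8·1 + 3·1 + 1·2 + 2·1 + 6·-1 + 5·3.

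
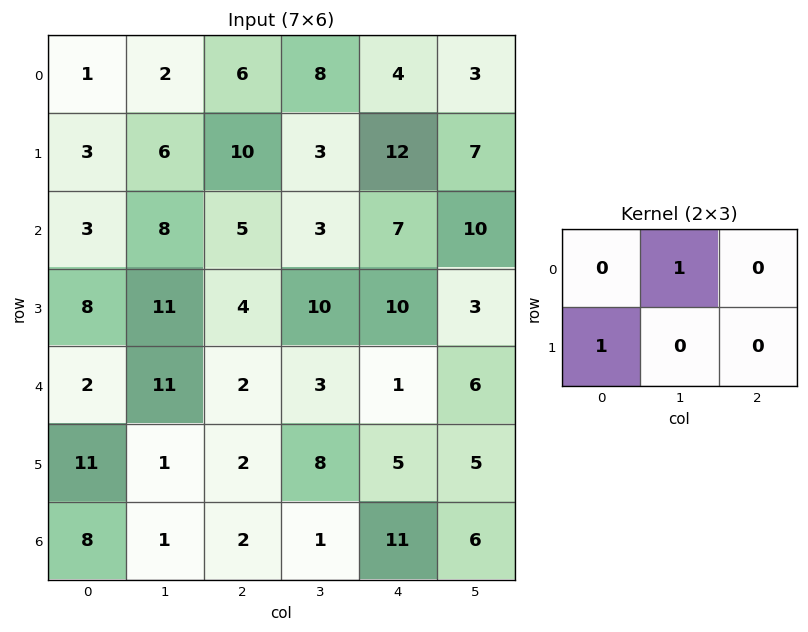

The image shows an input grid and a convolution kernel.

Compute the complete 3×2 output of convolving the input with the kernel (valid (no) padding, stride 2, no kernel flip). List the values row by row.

Output[0,0]: The receptive field on the input at this output position is [1 2 6 / 3 6 10]. Elementwise product with the kernel and sum: 2·1 + 3·1.

5 18
16 7
22 5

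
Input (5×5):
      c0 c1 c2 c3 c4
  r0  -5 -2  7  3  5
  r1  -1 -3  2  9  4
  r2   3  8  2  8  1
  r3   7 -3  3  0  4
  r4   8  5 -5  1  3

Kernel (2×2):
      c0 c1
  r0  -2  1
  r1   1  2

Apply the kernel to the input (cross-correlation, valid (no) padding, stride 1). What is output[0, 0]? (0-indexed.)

1

The receptive field on the input at this output position is [-5 -2 / -1 -3]. Elementwise product with the kernel and sum: -5·-2 + -2·1 + -1·1 + -3·2.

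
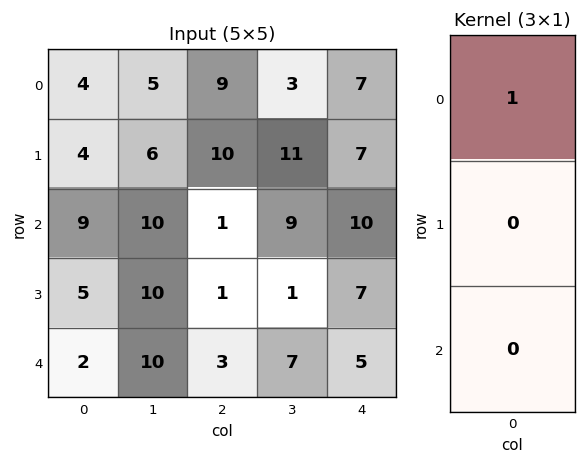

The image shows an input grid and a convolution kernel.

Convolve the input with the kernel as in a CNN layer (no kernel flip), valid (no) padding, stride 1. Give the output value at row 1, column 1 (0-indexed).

6

The receptive field on the input at this output position is [6 / 10 / 10]. Elementwise product with the kernel and sum: 6·1.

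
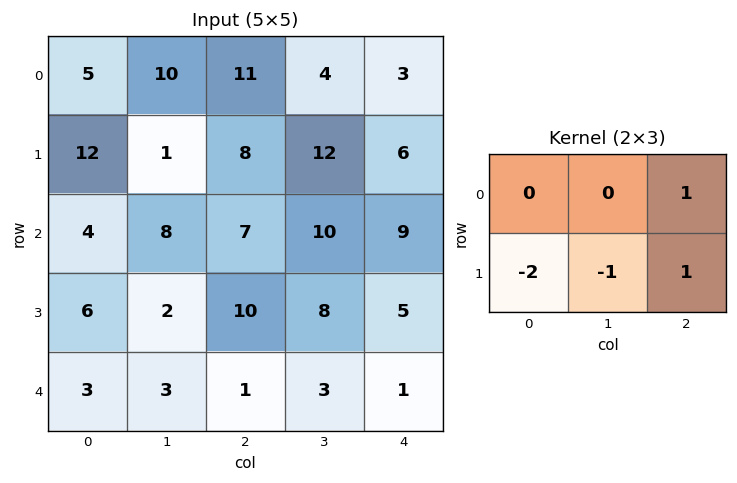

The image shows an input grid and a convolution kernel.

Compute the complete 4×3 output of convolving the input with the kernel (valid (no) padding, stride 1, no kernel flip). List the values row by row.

Output[0,0]: The receptive field on the input at this output position is [5 10 11 / 12 1 8]. Elementwise product with the kernel and sum: 11·1 + 12·-2 + 1·-1 + 8·1.

-6 6 -19
-1 -1 -9
3 4 -14
2 4 1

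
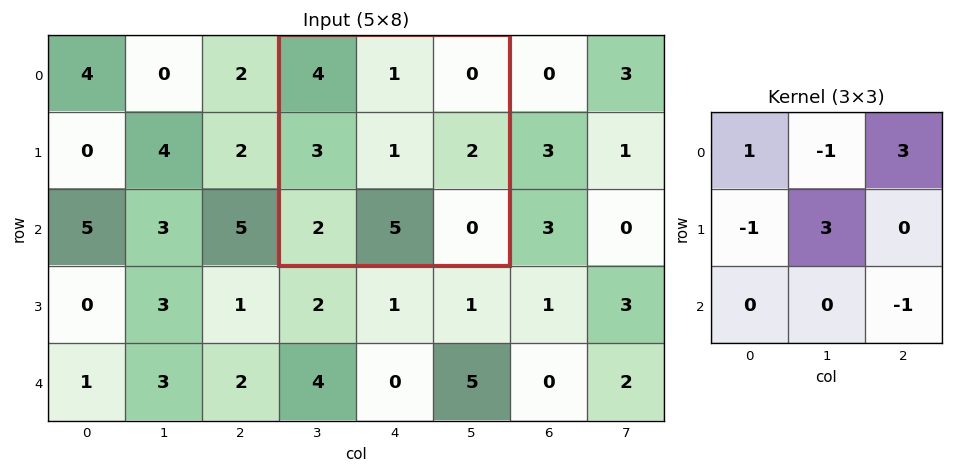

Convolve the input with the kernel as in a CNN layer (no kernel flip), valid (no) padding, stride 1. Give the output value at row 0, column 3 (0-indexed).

The receptive field on the input at this output position is [4 1 0 / 3 1 2 / 2 5 0]. Elementwise product with the kernel and sum: 4·1 + 1·-1 + 0·3 + 3·-1 + 1·3 + 0·-1.

3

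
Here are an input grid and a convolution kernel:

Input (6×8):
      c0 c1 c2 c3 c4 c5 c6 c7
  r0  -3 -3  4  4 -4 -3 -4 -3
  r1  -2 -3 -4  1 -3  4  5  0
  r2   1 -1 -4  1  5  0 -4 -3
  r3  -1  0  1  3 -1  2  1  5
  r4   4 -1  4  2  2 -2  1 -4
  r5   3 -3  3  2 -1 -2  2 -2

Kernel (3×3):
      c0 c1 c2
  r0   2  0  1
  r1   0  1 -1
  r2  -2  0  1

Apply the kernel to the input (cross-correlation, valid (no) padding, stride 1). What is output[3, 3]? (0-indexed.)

6

The receptive field on the input at this output position is [3 -1 2 / 2 2 -2 / 2 -1 -2]. Elementwise product with the kernel and sum: 3·2 + 2·1 + 2·1 + -2·-1 + 2·-2 + -2·1.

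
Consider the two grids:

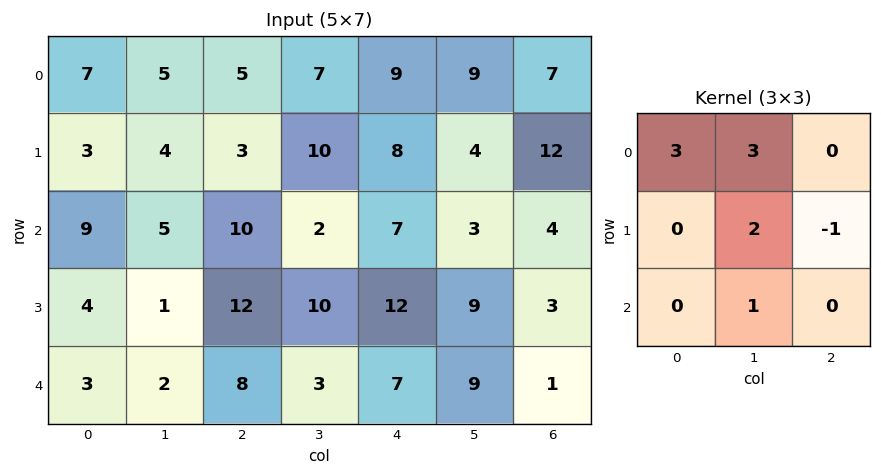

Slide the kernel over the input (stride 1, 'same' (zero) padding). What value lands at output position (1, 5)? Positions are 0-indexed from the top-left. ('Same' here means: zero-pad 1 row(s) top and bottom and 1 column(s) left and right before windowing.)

53

The receptive field on the zero-padded input at this output position is [9 9 7 / 8 4 12 / 7 3 4]. Elementwise product with the kernel and sum: 9·3 + 9·3 + 4·2 + 12·-1 + 3·1.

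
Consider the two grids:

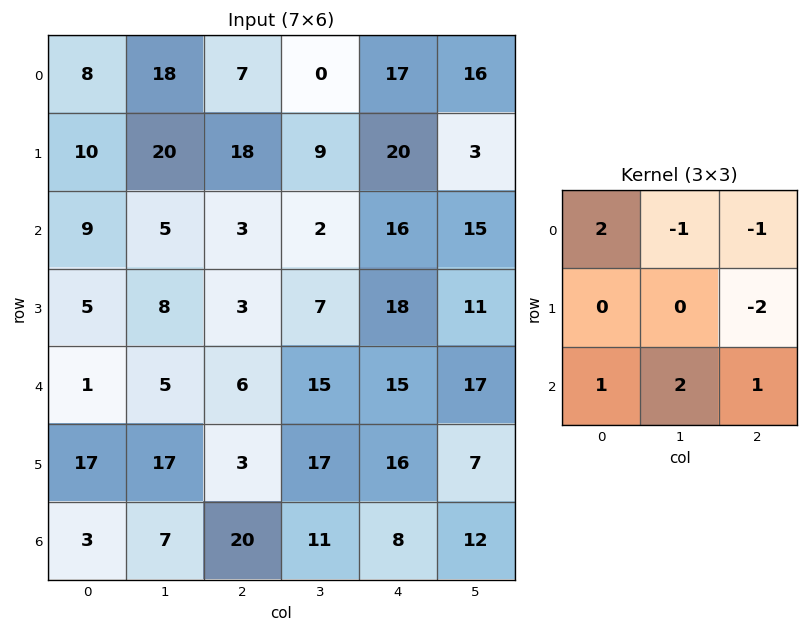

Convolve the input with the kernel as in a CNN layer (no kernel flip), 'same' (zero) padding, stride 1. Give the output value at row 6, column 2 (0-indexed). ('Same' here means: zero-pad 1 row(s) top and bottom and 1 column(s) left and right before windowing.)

-8

The receptive field on the zero-padded input at this output position is [17 3 17 / 7 20 11 / 0 0 0]. Elementwise product with the kernel and sum: 17·2 + 3·-1 + 17·-1 + 11·-2 + 0·1 + 0·2 + 0·1.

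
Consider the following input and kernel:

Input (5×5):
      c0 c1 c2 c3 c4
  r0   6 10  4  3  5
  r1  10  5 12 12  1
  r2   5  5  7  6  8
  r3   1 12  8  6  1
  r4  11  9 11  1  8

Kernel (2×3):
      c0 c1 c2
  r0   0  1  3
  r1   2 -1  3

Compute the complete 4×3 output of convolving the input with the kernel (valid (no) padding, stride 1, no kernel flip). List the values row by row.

Output[0,0]: The receptive field on the input at this output position is [6 10 4 / 10 5 12]. Elementwise product with the kernel and sum: 10·1 + 4·3 + 10·2 + 5·-1 + 12·3.

73 47 33
67 69 47
40 59 43
82 36 54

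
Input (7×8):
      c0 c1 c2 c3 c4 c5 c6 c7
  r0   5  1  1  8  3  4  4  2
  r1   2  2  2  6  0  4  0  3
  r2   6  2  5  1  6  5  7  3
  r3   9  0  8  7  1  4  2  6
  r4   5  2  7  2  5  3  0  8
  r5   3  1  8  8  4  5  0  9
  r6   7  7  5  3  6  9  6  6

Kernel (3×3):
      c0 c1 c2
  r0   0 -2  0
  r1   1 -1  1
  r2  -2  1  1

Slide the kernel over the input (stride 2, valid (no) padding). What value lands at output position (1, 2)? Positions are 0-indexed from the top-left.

The receptive field on the input at this output position is [6 5 7 / 1 4 2 / 5 3 0]. Elementwise product with the kernel and sum: 5·-2 + 1·1 + 4·-1 + 2·1 + 5·-2 + 3·1 + 0·1.

-18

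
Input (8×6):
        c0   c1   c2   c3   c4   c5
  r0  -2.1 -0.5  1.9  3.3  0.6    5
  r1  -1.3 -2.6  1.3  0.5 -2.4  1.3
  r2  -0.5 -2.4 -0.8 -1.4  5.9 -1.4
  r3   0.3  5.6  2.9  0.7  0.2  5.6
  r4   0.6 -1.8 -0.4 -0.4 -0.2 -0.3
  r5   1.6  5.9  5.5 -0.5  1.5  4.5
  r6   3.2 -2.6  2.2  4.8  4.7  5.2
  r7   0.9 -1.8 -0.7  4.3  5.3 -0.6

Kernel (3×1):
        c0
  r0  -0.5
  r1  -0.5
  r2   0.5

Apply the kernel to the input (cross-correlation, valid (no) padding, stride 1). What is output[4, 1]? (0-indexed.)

The receptive field on the input at this output position is [-1.8 / 5.9 / -2.6]. Elementwise product with the kernel and sum: -1.8·-0.5 + 5.9·-0.5 + -2.6·0.5.

-3.35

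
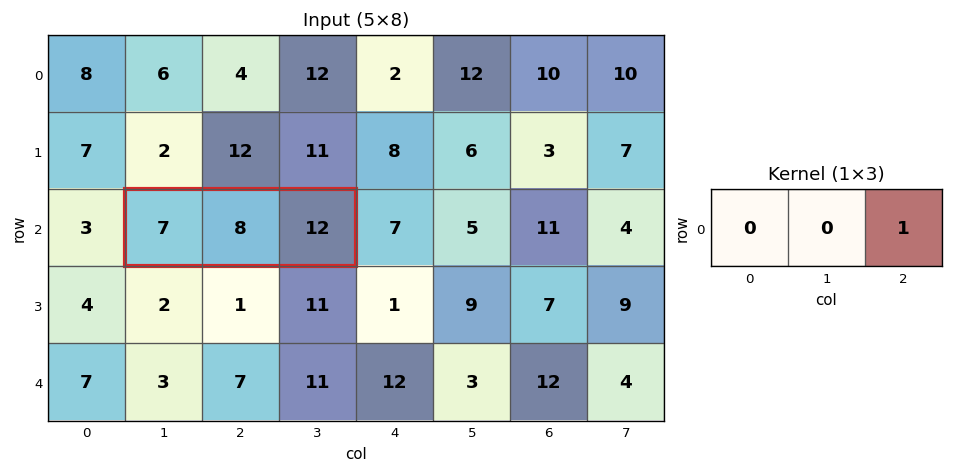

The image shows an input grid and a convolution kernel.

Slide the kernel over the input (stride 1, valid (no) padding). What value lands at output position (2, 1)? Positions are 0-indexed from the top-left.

12

The receptive field on the input at this output position is [7 8 12]. Elementwise product with the kernel and sum: 12·1.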